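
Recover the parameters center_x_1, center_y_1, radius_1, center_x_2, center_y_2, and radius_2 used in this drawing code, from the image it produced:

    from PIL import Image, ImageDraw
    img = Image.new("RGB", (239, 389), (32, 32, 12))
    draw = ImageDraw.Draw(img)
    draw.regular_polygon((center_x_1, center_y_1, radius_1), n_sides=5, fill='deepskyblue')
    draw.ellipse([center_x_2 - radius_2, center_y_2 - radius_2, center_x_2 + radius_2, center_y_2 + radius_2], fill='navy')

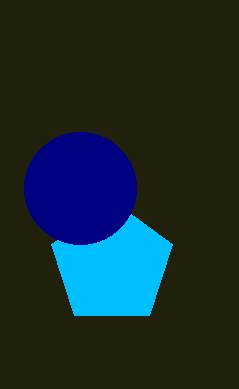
center_x_1 = 112, center_y_1 = 264, radius_1 = 64, center_x_2 = 80, center_y_2 = 188, radius_2 = 56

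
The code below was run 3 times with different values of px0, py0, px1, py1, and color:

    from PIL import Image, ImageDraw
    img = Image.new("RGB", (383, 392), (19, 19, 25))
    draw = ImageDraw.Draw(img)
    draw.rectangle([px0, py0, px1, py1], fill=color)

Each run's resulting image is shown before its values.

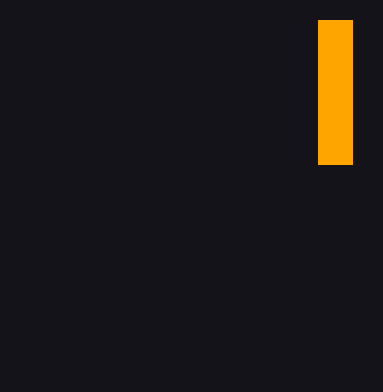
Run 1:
px0 = 318; py0 = 20; px1 = 352; py1 = 164; color = 'orange'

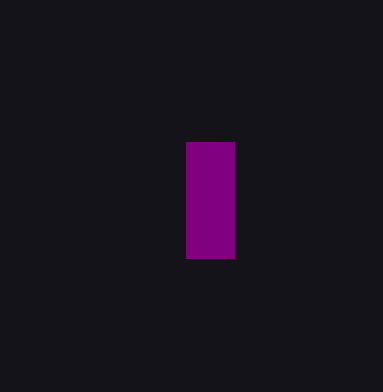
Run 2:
px0 = 186, py0 = 142, px1 = 234, py1 = 258, color = 'purple'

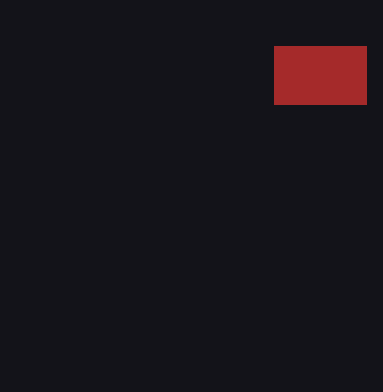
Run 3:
px0 = 274; py0 = 46; px1 = 366; py1 = 104; color = 'brown'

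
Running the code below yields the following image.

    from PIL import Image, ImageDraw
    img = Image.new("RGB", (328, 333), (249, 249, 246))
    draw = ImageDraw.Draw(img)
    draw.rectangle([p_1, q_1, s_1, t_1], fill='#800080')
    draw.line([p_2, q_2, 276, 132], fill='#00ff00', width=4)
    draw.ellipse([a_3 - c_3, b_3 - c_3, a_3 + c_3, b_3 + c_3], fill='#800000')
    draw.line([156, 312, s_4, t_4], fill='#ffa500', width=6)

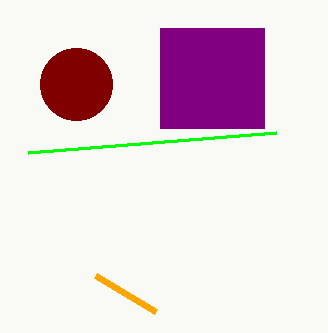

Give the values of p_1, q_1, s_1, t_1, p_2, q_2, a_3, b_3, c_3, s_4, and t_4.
p_1 = 160
q_1 = 28
s_1 = 264
t_1 = 128
p_2 = 28
q_2 = 152
a_3 = 76
b_3 = 84
c_3 = 36
s_4 = 96
t_4 = 276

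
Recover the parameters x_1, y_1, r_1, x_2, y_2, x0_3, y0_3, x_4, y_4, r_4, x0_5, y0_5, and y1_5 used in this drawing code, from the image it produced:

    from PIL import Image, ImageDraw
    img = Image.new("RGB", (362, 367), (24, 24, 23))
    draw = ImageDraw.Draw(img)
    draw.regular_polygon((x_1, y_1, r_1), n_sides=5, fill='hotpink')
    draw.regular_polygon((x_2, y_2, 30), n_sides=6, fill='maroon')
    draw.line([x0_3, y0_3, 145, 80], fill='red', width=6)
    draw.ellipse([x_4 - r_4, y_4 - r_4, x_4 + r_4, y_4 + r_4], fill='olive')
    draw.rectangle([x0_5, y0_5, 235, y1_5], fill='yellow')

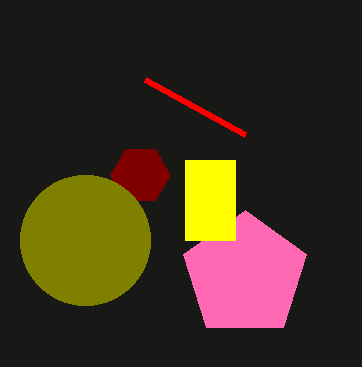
x_1 = 245; y_1 = 275; r_1 = 65; x_2 = 140; y_2 = 175; x0_3 = 245; y0_3 = 135; x_4 = 85; y_4 = 240; r_4 = 65; x0_5 = 185; y0_5 = 160; y1_5 = 240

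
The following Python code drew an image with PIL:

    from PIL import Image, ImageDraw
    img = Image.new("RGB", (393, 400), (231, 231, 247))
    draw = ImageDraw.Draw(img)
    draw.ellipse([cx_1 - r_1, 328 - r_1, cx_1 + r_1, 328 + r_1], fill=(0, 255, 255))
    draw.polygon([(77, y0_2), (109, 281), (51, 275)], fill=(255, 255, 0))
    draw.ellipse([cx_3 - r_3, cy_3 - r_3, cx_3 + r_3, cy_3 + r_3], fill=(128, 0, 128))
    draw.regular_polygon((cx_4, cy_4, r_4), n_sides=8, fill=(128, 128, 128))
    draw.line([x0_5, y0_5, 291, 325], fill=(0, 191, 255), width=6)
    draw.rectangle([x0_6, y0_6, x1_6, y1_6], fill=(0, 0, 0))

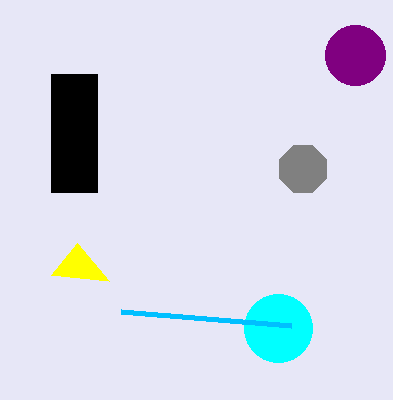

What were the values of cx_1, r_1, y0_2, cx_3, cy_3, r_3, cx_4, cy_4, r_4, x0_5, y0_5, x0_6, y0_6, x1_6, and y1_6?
cx_1 = 278; r_1 = 34; y0_2 = 243; cx_3 = 355; cy_3 = 55; r_3 = 30; cx_4 = 303; cy_4 = 169; r_4 = 25; x0_5 = 121; y0_5 = 311; x0_6 = 51; y0_6 = 74; x1_6 = 97; y1_6 = 192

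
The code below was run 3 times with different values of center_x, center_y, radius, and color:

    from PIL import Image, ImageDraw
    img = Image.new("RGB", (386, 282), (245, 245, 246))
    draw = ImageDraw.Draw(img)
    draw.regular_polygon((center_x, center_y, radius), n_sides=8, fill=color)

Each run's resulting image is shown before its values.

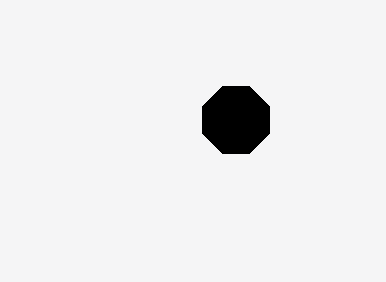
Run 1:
center_x = 236
center_y = 120
radius = 36
color = 'black'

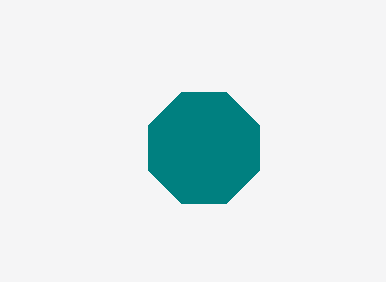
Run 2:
center_x = 204
center_y = 148
radius = 60
color = 'teal'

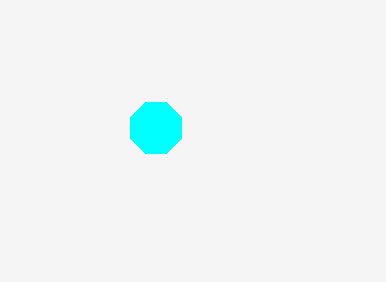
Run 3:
center_x = 156
center_y = 128
radius = 28
color = 'cyan'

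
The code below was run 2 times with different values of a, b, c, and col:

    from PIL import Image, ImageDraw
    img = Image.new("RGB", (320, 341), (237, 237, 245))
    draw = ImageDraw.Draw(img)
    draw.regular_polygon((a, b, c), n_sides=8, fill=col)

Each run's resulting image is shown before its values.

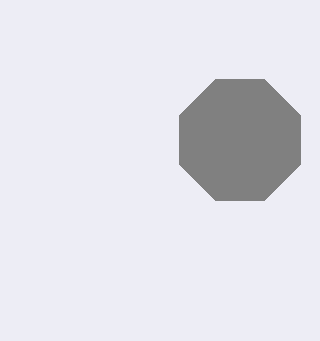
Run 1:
a = 240, b = 140, c = 65, col = 'gray'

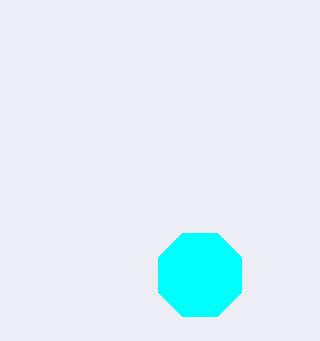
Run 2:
a = 200
b = 275
c = 45
col = 'cyan'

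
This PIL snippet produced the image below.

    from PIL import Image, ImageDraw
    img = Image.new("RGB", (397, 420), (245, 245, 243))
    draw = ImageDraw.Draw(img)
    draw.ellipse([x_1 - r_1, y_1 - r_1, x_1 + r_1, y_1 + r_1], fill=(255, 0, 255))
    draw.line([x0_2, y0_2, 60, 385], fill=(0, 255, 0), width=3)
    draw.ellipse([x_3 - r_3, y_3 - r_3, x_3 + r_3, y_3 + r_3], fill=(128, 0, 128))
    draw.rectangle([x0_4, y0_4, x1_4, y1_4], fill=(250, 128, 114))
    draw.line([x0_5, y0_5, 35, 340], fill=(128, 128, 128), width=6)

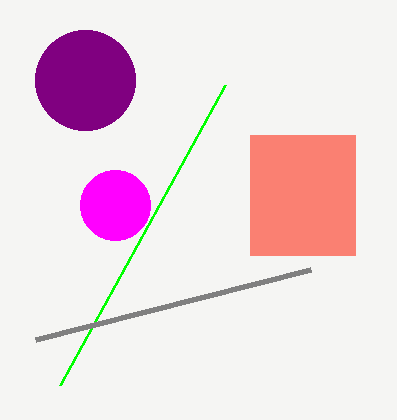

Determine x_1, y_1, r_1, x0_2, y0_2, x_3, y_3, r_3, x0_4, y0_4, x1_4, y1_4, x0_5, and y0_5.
x_1 = 115, y_1 = 205, r_1 = 35, x0_2 = 225, y0_2 = 85, x_3 = 85, y_3 = 80, r_3 = 50, x0_4 = 250, y0_4 = 135, x1_4 = 355, y1_4 = 255, x0_5 = 310, y0_5 = 270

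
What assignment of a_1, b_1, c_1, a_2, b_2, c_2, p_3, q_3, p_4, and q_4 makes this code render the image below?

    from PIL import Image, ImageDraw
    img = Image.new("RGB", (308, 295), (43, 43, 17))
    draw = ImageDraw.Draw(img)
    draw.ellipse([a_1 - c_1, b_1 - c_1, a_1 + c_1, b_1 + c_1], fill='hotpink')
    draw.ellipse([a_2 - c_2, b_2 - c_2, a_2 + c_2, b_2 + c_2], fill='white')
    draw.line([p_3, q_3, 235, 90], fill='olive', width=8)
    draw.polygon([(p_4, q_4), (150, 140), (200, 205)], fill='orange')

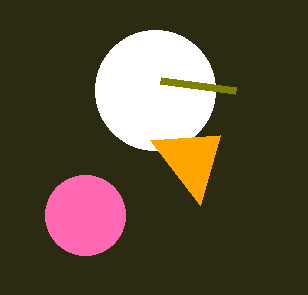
a_1 = 85
b_1 = 215
c_1 = 40
a_2 = 155
b_2 = 90
c_2 = 60
p_3 = 160
q_3 = 80
p_4 = 220
q_4 = 135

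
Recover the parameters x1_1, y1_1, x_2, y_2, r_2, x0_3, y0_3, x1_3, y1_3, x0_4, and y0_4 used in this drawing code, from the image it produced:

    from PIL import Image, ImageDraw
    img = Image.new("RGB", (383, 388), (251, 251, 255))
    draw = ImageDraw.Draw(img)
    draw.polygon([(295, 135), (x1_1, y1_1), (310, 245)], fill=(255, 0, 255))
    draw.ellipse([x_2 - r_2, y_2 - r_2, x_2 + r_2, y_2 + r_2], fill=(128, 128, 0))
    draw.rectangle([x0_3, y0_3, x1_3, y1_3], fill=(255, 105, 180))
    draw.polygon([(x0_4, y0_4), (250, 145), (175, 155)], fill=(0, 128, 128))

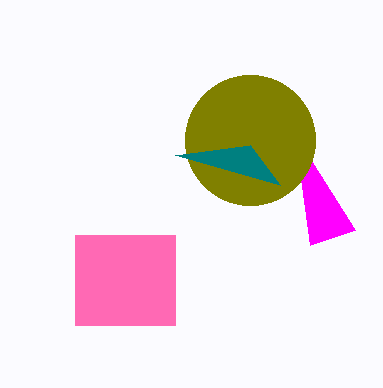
x1_1 = 355
y1_1 = 230
x_2 = 250
y_2 = 140
r_2 = 65
x0_3 = 75
y0_3 = 235
x1_3 = 175
y1_3 = 325
x0_4 = 280
y0_4 = 185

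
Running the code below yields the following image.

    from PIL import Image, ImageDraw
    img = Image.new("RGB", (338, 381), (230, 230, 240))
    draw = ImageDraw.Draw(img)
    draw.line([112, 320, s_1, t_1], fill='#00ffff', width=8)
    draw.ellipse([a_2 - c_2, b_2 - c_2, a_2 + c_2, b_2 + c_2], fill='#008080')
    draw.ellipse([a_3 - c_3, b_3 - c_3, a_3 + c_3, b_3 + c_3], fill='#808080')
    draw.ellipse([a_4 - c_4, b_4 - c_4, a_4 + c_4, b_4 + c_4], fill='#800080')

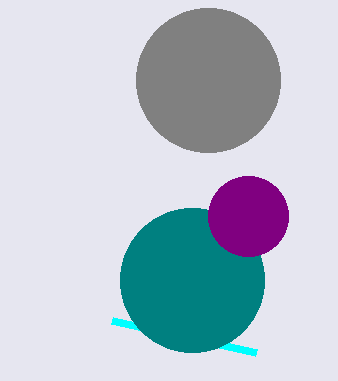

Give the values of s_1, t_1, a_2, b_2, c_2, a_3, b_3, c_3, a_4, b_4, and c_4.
s_1 = 256, t_1 = 352, a_2 = 192, b_2 = 280, c_2 = 72, a_3 = 208, b_3 = 80, c_3 = 72, a_4 = 248, b_4 = 216, c_4 = 40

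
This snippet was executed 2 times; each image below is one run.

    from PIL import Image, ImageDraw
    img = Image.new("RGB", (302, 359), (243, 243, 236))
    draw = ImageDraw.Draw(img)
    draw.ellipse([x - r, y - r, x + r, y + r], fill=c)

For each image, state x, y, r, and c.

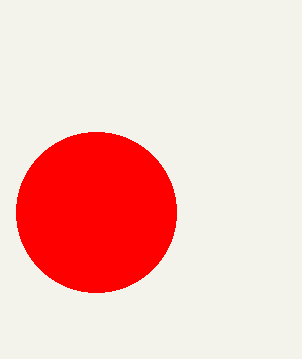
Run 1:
x = 96, y = 212, r = 80, c = 'red'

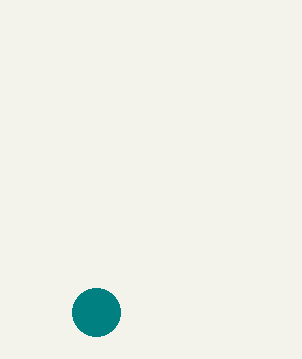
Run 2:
x = 96
y = 312
r = 24
c = 'teal'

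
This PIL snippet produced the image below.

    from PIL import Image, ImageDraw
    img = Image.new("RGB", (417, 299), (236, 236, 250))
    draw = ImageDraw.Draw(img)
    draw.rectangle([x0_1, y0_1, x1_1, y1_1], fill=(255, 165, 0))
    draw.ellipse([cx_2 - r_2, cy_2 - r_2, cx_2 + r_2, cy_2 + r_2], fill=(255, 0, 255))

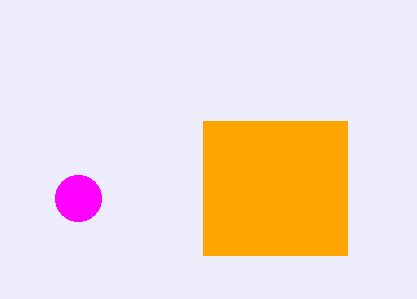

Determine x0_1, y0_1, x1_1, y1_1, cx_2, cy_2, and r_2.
x0_1 = 203
y0_1 = 121
x1_1 = 347
y1_1 = 255
cx_2 = 78
cy_2 = 198
r_2 = 23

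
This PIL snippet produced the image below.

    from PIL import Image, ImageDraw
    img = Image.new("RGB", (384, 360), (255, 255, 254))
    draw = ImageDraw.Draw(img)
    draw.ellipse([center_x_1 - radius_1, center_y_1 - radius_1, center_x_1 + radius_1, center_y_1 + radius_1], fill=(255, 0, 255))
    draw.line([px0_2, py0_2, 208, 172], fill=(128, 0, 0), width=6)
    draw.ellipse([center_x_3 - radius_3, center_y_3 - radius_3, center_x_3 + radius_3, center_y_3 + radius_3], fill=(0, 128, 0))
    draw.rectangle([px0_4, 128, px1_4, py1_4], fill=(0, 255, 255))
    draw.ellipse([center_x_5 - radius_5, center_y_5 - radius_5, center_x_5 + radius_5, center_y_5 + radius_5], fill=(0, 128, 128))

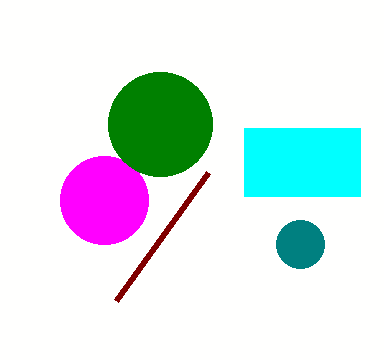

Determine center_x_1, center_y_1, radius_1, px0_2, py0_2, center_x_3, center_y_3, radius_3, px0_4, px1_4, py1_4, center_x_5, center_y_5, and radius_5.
center_x_1 = 104; center_y_1 = 200; radius_1 = 44; px0_2 = 116; py0_2 = 300; center_x_3 = 160; center_y_3 = 124; radius_3 = 52; px0_4 = 244; px1_4 = 360; py1_4 = 196; center_x_5 = 300; center_y_5 = 244; radius_5 = 24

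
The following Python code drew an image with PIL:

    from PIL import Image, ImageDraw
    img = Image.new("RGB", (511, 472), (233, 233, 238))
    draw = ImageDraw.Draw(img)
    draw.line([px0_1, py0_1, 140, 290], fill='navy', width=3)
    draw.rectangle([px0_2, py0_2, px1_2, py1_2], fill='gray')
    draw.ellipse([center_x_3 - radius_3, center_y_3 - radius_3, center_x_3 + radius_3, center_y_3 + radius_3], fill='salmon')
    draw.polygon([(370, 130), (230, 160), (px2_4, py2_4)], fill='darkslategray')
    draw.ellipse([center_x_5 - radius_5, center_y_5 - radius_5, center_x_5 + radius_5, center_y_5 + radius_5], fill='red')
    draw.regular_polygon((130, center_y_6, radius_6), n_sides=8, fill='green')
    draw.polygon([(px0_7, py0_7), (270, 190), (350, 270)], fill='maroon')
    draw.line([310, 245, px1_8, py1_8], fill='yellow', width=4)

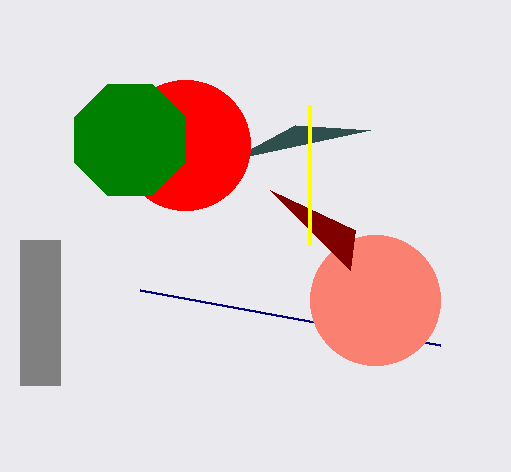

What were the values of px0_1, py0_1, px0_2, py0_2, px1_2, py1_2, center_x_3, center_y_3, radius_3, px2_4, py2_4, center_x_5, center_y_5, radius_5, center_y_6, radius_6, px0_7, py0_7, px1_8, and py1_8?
px0_1 = 440
py0_1 = 345
px0_2 = 20
py0_2 = 240
px1_2 = 60
py1_2 = 385
center_x_3 = 375
center_y_3 = 300
radius_3 = 65
px2_4 = 295
py2_4 = 125
center_x_5 = 185
center_y_5 = 145
radius_5 = 65
center_y_6 = 140
radius_6 = 60
px0_7 = 355
py0_7 = 230
px1_8 = 310
py1_8 = 105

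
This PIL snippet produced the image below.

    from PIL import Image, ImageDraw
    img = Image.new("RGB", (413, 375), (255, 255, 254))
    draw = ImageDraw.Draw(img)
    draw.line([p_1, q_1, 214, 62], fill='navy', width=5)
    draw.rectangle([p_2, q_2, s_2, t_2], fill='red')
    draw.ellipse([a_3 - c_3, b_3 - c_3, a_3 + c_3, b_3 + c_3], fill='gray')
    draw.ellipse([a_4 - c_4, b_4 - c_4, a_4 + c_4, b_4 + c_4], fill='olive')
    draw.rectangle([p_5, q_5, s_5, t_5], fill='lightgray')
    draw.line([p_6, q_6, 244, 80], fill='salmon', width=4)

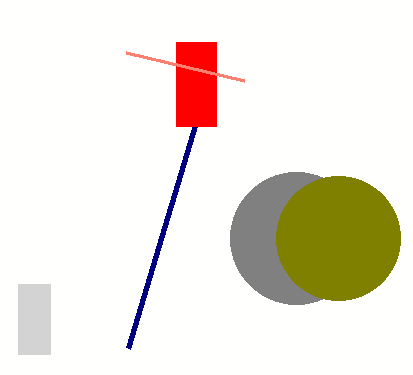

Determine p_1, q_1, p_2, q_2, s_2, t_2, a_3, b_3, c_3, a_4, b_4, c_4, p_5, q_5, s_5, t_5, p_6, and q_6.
p_1 = 128; q_1 = 348; p_2 = 176; q_2 = 42; s_2 = 216; t_2 = 126; a_3 = 296; b_3 = 238; c_3 = 66; a_4 = 338; b_4 = 238; c_4 = 62; p_5 = 18; q_5 = 284; s_5 = 50; t_5 = 354; p_6 = 126; q_6 = 52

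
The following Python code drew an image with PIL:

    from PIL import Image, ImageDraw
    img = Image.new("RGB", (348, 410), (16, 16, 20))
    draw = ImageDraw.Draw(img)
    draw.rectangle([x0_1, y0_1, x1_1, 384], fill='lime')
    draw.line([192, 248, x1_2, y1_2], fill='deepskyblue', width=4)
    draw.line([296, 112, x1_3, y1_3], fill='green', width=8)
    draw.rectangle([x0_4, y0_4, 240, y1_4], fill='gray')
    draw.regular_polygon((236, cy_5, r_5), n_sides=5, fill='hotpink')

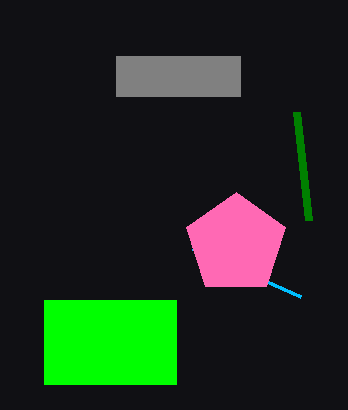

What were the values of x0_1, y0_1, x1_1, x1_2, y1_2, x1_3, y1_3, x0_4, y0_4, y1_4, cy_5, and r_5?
x0_1 = 44, y0_1 = 300, x1_1 = 176, x1_2 = 300, y1_2 = 296, x1_3 = 308, y1_3 = 220, x0_4 = 116, y0_4 = 56, y1_4 = 96, cy_5 = 244, r_5 = 52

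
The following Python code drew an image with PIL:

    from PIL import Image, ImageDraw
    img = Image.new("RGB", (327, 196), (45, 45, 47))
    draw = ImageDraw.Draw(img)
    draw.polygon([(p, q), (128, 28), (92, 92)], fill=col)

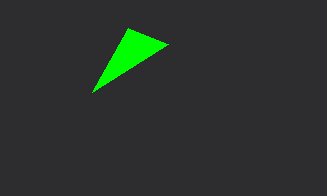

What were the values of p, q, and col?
p = 168
q = 44
col = 'lime'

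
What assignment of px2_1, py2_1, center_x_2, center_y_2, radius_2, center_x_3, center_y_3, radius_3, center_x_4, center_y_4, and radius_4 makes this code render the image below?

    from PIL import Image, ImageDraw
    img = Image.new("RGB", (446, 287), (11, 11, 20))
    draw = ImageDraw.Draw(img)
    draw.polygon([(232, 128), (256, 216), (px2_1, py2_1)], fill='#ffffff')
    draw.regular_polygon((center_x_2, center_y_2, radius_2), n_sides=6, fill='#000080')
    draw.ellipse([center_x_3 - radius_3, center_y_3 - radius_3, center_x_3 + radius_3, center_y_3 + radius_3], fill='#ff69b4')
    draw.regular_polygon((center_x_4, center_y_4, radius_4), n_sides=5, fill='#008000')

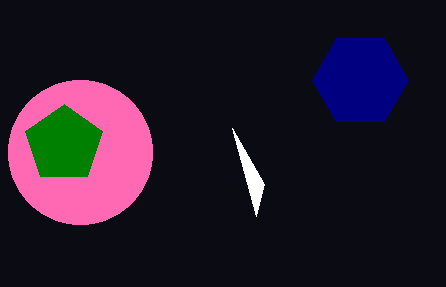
px2_1 = 264, py2_1 = 184, center_x_2 = 360, center_y_2 = 80, radius_2 = 48, center_x_3 = 80, center_y_3 = 152, radius_3 = 72, center_x_4 = 64, center_y_4 = 144, radius_4 = 40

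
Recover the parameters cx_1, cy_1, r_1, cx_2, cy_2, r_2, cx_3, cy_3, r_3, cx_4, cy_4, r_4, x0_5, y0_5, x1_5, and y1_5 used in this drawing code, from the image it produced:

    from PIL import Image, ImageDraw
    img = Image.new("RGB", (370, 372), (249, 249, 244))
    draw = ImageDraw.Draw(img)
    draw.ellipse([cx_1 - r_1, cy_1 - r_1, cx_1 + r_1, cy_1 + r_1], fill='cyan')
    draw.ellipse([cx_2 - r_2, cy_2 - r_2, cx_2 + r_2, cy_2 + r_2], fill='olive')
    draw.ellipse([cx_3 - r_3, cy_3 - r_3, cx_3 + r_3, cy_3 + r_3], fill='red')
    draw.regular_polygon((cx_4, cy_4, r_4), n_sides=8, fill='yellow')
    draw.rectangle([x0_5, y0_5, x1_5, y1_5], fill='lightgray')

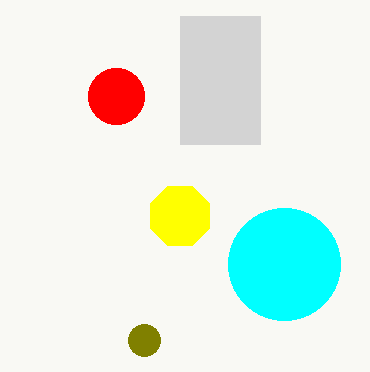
cx_1 = 284
cy_1 = 264
r_1 = 56
cx_2 = 144
cy_2 = 340
r_2 = 16
cx_3 = 116
cy_3 = 96
r_3 = 28
cx_4 = 180
cy_4 = 216
r_4 = 32
x0_5 = 180
y0_5 = 16
x1_5 = 260
y1_5 = 144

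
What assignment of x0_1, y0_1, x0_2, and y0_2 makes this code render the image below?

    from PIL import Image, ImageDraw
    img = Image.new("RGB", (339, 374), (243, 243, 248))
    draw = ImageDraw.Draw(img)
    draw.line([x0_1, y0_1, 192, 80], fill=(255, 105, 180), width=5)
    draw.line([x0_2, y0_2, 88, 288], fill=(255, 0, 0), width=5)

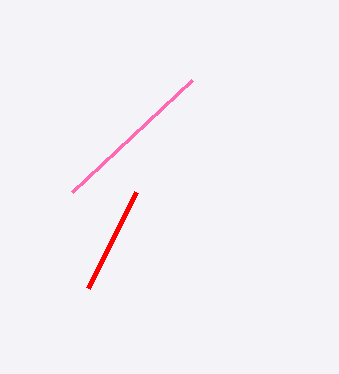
x0_1 = 72
y0_1 = 192
x0_2 = 136
y0_2 = 192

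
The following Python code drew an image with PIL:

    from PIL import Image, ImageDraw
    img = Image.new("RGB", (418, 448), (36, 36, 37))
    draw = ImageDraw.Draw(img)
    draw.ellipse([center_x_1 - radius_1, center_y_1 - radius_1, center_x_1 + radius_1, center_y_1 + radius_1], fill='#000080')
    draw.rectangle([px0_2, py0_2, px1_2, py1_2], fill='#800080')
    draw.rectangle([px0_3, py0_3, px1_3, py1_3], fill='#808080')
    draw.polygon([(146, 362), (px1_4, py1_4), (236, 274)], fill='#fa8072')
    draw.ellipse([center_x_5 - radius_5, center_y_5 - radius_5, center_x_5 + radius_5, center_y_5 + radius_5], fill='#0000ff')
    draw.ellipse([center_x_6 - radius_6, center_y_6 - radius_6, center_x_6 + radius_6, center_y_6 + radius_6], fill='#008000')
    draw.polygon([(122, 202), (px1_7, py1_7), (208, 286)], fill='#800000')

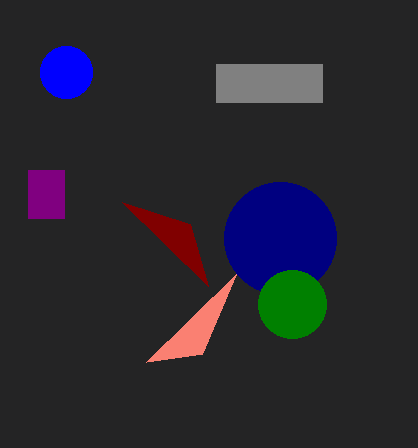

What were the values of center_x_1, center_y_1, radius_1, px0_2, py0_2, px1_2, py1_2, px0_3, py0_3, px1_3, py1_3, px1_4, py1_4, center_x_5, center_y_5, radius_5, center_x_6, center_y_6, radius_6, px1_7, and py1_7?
center_x_1 = 280, center_y_1 = 238, radius_1 = 56, px0_2 = 28, py0_2 = 170, px1_2 = 64, py1_2 = 218, px0_3 = 216, py0_3 = 64, px1_3 = 322, py1_3 = 102, px1_4 = 202, py1_4 = 354, center_x_5 = 66, center_y_5 = 72, radius_5 = 26, center_x_6 = 292, center_y_6 = 304, radius_6 = 34, px1_7 = 190, py1_7 = 224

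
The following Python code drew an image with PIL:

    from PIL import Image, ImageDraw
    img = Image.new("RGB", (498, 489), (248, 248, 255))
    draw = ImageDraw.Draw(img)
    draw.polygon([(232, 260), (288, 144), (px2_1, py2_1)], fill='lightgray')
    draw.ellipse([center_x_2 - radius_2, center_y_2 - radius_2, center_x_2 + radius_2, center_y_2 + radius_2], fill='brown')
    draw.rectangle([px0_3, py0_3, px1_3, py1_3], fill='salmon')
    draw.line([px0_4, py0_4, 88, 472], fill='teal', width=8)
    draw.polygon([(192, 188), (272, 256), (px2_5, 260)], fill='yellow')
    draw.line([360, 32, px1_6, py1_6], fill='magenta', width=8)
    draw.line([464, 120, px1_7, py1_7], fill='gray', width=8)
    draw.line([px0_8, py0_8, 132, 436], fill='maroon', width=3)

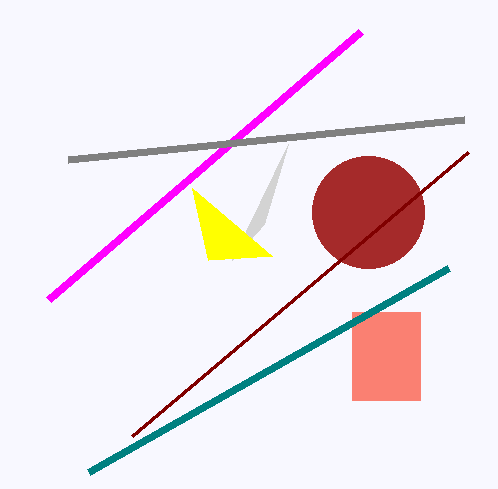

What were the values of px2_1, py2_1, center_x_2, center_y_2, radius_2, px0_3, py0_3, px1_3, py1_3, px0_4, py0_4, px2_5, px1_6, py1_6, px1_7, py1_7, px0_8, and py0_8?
px2_1 = 264; py2_1 = 224; center_x_2 = 368; center_y_2 = 212; radius_2 = 56; px0_3 = 352; py0_3 = 312; px1_3 = 420; py1_3 = 400; px0_4 = 448; py0_4 = 268; px2_5 = 208; px1_6 = 48; py1_6 = 300; px1_7 = 68; py1_7 = 160; px0_8 = 468; py0_8 = 152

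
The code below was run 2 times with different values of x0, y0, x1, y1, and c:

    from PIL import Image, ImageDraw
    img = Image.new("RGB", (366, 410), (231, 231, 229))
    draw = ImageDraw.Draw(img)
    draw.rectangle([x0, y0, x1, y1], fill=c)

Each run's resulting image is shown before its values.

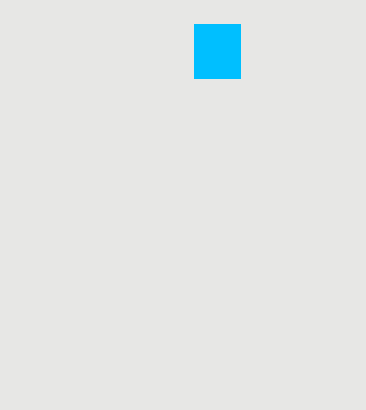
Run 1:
x0 = 194
y0 = 24
x1 = 240
y1 = 78
c = 'deepskyblue'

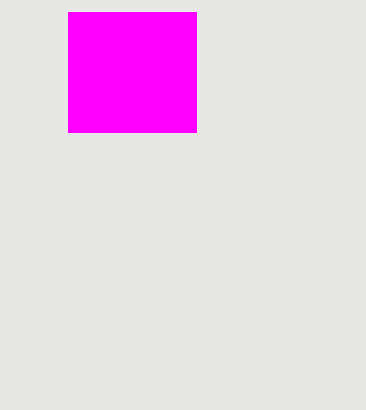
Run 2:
x0 = 68, y0 = 12, x1 = 196, y1 = 132, c = 'magenta'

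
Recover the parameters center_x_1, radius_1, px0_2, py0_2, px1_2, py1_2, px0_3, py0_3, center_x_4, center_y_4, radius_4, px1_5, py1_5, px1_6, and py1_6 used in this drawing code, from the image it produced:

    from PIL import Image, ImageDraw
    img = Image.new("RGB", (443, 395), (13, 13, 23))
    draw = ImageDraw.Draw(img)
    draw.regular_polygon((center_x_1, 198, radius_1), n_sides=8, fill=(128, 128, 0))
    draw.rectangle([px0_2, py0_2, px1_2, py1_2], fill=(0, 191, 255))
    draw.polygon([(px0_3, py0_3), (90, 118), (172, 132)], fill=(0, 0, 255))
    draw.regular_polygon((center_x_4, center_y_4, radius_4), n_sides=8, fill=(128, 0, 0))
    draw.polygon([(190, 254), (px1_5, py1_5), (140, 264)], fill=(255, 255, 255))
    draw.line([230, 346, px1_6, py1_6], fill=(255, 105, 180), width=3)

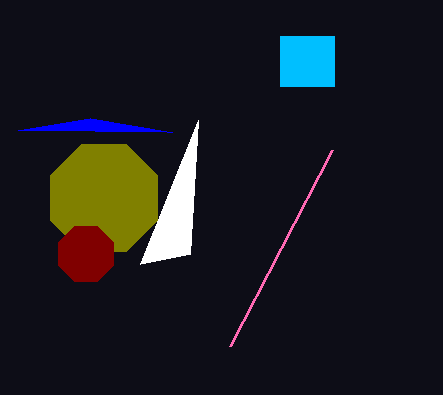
center_x_1 = 104
radius_1 = 58
px0_2 = 280
py0_2 = 36
px1_2 = 334
py1_2 = 86
px0_3 = 18
py0_3 = 130
center_x_4 = 86
center_y_4 = 254
radius_4 = 30
px1_5 = 198
py1_5 = 120
px1_6 = 332
py1_6 = 150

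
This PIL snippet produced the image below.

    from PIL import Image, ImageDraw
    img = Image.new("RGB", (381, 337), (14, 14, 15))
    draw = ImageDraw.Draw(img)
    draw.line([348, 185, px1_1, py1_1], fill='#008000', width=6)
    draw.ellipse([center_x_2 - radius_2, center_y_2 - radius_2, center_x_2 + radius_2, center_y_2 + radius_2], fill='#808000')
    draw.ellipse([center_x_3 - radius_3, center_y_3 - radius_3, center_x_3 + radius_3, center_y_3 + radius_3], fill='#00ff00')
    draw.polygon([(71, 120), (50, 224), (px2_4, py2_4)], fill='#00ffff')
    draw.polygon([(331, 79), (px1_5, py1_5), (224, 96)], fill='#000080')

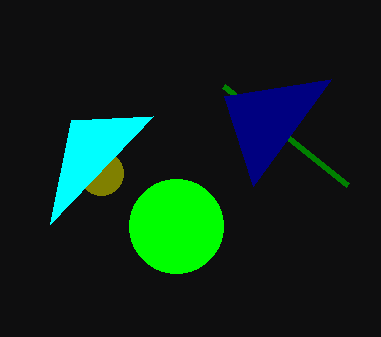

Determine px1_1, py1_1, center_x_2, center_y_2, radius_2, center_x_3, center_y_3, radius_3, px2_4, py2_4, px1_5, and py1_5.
px1_1 = 224; py1_1 = 86; center_x_2 = 101; center_y_2 = 173; radius_2 = 22; center_x_3 = 176; center_y_3 = 226; radius_3 = 47; px2_4 = 153; py2_4 = 116; px1_5 = 253; py1_5 = 186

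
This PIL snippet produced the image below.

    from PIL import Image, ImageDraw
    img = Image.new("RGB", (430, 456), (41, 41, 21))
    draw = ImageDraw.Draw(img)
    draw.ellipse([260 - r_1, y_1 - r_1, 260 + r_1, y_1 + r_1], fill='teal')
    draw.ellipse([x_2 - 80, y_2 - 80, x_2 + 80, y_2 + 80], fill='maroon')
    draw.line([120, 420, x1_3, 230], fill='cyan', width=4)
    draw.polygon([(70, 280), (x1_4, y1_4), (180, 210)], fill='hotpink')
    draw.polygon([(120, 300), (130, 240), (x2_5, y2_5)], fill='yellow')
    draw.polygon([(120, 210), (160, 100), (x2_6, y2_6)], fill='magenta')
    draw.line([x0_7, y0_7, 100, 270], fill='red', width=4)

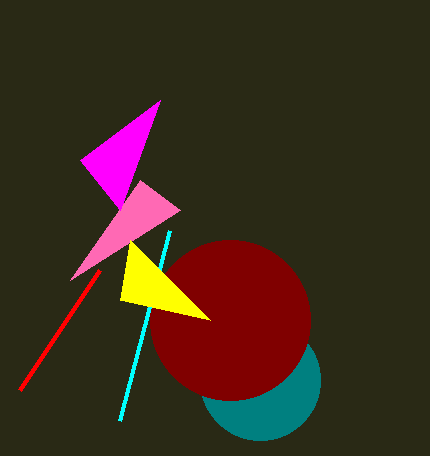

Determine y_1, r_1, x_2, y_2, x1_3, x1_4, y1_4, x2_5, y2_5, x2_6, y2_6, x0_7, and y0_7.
y_1 = 380, r_1 = 60, x_2 = 230, y_2 = 320, x1_3 = 170, x1_4 = 140, y1_4 = 180, x2_5 = 210, y2_5 = 320, x2_6 = 80, y2_6 = 160, x0_7 = 20, y0_7 = 390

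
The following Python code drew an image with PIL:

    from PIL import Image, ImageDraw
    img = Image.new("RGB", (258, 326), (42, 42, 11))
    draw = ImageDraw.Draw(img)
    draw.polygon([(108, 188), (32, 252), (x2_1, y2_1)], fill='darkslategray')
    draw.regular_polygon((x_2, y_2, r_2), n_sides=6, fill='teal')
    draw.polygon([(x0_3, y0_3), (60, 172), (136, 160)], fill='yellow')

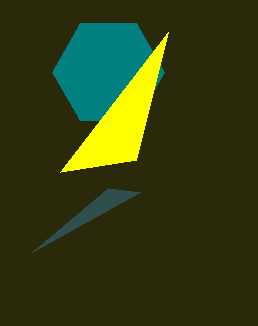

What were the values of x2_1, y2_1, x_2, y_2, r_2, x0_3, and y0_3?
x2_1 = 140
y2_1 = 192
x_2 = 108
y_2 = 72
r_2 = 56
x0_3 = 168
y0_3 = 32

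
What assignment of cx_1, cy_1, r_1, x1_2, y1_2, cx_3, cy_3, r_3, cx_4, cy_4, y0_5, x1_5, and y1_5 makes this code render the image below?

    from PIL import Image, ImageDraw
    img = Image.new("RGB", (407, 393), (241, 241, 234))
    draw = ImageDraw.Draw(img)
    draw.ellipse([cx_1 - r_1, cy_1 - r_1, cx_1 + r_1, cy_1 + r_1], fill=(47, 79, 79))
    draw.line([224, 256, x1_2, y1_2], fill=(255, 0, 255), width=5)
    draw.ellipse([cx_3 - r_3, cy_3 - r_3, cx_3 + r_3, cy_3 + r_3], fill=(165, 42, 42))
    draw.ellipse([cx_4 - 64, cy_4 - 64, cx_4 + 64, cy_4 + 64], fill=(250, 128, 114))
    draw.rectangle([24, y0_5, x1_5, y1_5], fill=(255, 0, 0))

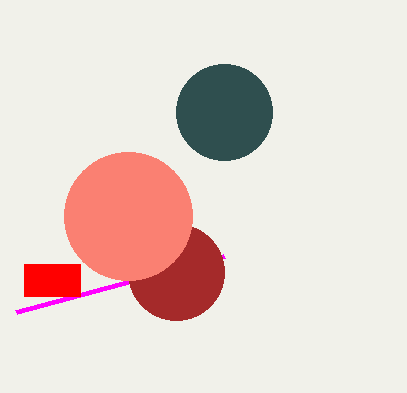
cx_1 = 224; cy_1 = 112; r_1 = 48; x1_2 = 16; y1_2 = 312; cx_3 = 176; cy_3 = 272; r_3 = 48; cx_4 = 128; cy_4 = 216; y0_5 = 264; x1_5 = 80; y1_5 = 296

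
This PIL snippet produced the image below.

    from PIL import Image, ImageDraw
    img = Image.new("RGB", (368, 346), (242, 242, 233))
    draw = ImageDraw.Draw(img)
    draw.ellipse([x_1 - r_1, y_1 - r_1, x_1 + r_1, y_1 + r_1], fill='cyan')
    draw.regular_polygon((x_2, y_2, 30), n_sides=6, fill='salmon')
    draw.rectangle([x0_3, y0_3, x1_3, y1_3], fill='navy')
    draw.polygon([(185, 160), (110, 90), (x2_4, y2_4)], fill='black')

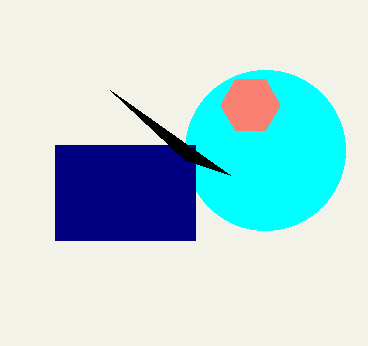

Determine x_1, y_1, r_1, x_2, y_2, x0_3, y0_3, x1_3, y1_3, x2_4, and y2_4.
x_1 = 265
y_1 = 150
r_1 = 80
x_2 = 250
y_2 = 105
x0_3 = 55
y0_3 = 145
x1_3 = 195
y1_3 = 240
x2_4 = 230
y2_4 = 175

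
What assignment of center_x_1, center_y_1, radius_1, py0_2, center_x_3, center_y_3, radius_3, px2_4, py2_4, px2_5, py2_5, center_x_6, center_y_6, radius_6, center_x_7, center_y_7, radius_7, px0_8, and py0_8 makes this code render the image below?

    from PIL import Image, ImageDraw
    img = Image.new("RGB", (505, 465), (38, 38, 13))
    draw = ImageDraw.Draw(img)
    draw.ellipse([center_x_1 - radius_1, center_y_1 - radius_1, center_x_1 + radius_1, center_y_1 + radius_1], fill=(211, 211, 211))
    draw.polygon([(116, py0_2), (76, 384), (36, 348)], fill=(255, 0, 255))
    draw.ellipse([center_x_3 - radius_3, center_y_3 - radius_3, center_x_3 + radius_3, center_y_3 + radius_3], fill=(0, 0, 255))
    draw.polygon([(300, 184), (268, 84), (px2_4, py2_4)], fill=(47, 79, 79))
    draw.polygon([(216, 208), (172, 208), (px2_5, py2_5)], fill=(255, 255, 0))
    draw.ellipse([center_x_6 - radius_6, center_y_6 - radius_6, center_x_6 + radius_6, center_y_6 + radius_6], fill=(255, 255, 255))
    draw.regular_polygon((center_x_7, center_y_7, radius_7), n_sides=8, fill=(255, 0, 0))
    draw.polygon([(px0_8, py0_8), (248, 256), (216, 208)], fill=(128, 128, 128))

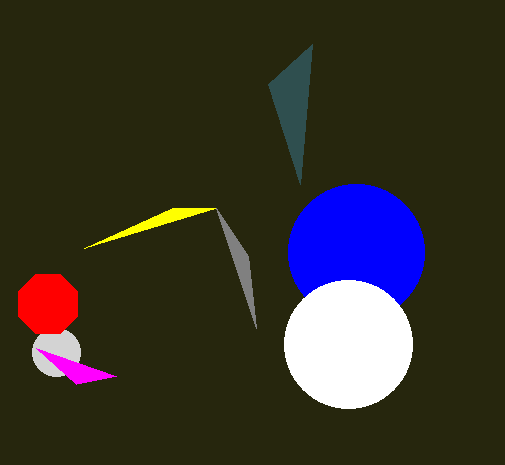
center_x_1 = 56, center_y_1 = 352, radius_1 = 24, py0_2 = 376, center_x_3 = 356, center_y_3 = 252, radius_3 = 68, px2_4 = 312, py2_4 = 44, px2_5 = 84, py2_5 = 248, center_x_6 = 348, center_y_6 = 344, radius_6 = 64, center_x_7 = 48, center_y_7 = 304, radius_7 = 32, px0_8 = 256, py0_8 = 328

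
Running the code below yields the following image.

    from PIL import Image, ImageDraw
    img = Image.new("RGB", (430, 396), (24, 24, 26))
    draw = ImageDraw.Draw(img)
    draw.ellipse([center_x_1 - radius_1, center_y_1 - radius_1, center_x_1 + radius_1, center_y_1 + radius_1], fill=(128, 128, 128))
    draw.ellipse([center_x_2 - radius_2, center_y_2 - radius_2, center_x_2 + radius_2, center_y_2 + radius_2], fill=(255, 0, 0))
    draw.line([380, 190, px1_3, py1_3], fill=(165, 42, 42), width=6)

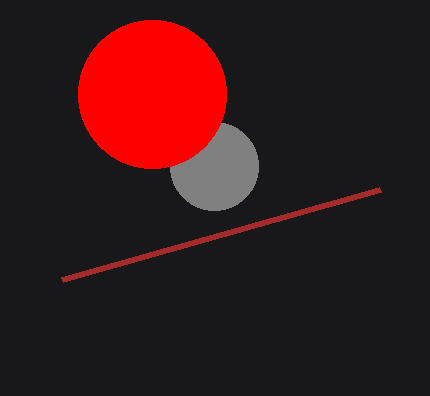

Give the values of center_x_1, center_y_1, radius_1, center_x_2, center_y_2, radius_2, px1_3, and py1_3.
center_x_1 = 214, center_y_1 = 166, radius_1 = 44, center_x_2 = 152, center_y_2 = 94, radius_2 = 74, px1_3 = 62, py1_3 = 280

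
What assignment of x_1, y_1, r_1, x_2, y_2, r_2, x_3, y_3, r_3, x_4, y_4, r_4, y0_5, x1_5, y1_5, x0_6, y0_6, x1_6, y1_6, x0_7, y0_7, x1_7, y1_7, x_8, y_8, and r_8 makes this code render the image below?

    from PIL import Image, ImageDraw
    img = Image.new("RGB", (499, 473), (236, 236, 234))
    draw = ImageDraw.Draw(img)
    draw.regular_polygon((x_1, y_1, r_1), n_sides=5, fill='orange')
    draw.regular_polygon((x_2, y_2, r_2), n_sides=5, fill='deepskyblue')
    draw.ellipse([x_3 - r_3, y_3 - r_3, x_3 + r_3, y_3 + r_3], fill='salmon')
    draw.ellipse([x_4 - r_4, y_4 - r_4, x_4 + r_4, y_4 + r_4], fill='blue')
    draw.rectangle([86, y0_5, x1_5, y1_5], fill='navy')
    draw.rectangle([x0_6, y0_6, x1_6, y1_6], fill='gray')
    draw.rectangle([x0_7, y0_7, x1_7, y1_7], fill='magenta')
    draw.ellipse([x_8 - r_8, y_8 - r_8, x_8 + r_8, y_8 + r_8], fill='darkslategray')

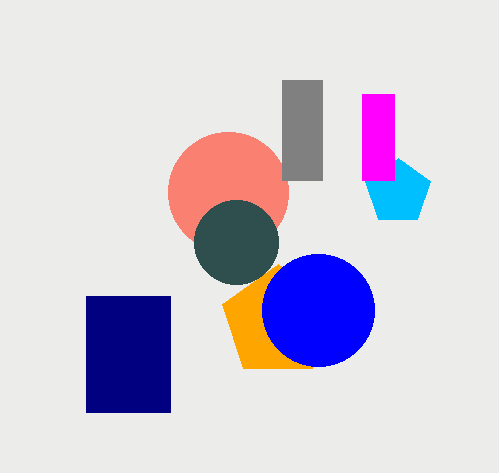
x_1 = 278
y_1 = 322
r_1 = 58
x_2 = 398
y_2 = 192
r_2 = 34
x_3 = 228
y_3 = 192
r_3 = 60
x_4 = 318
y_4 = 310
r_4 = 56
y0_5 = 296
x1_5 = 170
y1_5 = 412
x0_6 = 282
y0_6 = 80
x1_6 = 322
y1_6 = 180
x0_7 = 362
y0_7 = 94
x1_7 = 394
y1_7 = 180
x_8 = 236
y_8 = 242
r_8 = 42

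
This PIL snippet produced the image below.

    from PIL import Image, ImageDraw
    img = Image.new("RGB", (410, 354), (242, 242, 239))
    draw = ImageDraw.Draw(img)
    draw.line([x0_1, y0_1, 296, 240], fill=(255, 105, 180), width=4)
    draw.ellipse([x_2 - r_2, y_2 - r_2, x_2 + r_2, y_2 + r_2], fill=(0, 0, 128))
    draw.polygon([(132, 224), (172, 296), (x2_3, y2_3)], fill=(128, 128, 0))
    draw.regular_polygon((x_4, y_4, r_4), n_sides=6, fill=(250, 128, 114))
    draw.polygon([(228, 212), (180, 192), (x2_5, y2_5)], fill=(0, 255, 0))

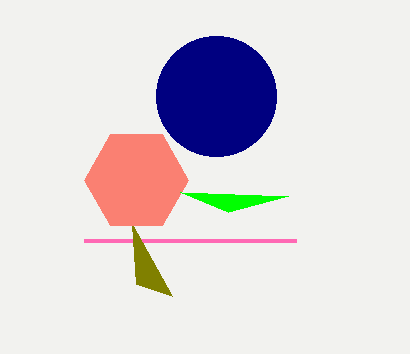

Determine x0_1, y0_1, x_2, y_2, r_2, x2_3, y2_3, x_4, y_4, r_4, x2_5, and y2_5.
x0_1 = 84; y0_1 = 240; x_2 = 216; y_2 = 96; r_2 = 60; x2_3 = 136; y2_3 = 284; x_4 = 136; y_4 = 180; r_4 = 52; x2_5 = 288; y2_5 = 196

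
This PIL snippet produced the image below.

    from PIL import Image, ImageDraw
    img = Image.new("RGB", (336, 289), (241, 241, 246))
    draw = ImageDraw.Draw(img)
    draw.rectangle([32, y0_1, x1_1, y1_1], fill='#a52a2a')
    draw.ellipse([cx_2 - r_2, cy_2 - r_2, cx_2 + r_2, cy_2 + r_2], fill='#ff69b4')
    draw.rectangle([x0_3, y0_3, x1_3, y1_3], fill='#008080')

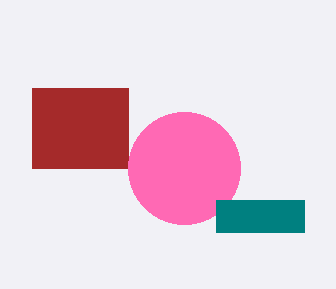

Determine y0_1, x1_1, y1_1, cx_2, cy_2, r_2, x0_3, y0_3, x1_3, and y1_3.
y0_1 = 88
x1_1 = 128
y1_1 = 168
cx_2 = 184
cy_2 = 168
r_2 = 56
x0_3 = 216
y0_3 = 200
x1_3 = 304
y1_3 = 232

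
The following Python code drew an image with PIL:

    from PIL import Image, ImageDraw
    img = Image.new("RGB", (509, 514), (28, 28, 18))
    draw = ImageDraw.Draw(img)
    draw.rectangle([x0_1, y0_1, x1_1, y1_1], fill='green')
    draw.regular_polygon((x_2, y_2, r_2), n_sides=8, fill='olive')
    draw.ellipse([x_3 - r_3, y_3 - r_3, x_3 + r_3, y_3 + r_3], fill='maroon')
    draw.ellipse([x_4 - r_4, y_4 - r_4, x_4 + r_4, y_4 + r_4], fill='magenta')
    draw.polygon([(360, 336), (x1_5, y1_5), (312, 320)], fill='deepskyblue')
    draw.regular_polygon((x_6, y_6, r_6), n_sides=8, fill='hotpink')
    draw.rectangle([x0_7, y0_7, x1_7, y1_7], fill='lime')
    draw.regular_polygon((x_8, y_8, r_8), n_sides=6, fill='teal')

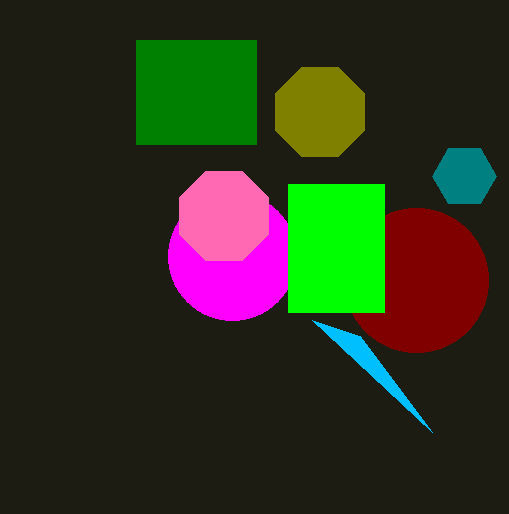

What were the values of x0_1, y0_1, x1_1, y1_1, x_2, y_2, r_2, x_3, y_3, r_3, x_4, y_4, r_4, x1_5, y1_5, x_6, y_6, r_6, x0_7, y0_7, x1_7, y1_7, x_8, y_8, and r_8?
x0_1 = 136; y0_1 = 40; x1_1 = 256; y1_1 = 144; x_2 = 320; y_2 = 112; r_2 = 48; x_3 = 416; y_3 = 280; r_3 = 72; x_4 = 232; y_4 = 256; r_4 = 64; x1_5 = 432; y1_5 = 432; x_6 = 224; y_6 = 216; r_6 = 48; x0_7 = 288; y0_7 = 184; x1_7 = 384; y1_7 = 312; x_8 = 464; y_8 = 176; r_8 = 32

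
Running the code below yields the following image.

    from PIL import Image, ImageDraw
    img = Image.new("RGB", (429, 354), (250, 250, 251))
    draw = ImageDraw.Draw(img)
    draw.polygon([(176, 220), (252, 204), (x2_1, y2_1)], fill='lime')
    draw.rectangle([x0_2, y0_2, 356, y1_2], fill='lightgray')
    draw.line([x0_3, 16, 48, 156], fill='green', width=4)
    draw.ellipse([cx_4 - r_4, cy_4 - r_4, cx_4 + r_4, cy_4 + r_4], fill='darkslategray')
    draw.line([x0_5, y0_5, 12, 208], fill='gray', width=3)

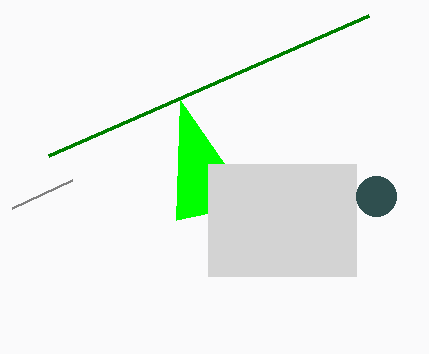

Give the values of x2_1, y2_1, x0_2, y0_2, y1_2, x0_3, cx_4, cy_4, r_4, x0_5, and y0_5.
x2_1 = 180
y2_1 = 100
x0_2 = 208
y0_2 = 164
y1_2 = 276
x0_3 = 368
cx_4 = 376
cy_4 = 196
r_4 = 20
x0_5 = 72
y0_5 = 180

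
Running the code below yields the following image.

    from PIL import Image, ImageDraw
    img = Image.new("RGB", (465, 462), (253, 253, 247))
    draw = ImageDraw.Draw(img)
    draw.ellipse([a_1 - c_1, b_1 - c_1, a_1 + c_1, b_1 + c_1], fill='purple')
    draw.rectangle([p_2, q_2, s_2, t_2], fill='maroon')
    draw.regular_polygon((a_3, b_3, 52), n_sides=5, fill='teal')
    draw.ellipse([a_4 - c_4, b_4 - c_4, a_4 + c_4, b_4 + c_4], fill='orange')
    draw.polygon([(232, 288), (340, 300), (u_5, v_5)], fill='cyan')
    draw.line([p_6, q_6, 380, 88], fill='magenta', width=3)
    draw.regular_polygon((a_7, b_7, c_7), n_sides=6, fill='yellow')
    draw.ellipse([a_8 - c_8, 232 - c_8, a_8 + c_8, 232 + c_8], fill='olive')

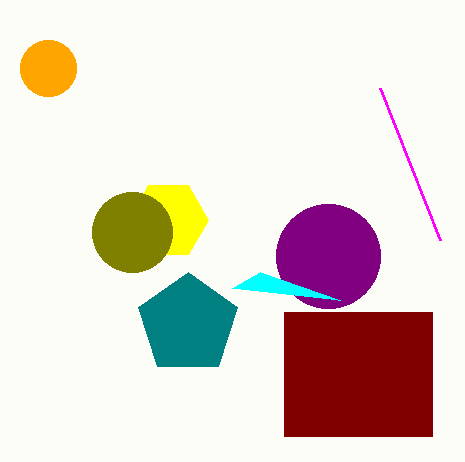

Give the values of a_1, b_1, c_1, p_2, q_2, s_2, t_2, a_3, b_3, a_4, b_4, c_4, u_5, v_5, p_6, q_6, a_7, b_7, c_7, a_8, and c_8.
a_1 = 328; b_1 = 256; c_1 = 52; p_2 = 284; q_2 = 312; s_2 = 432; t_2 = 436; a_3 = 188; b_3 = 324; a_4 = 48; b_4 = 68; c_4 = 28; u_5 = 260; v_5 = 272; p_6 = 440; q_6 = 240; a_7 = 168; b_7 = 220; c_7 = 40; a_8 = 132; c_8 = 40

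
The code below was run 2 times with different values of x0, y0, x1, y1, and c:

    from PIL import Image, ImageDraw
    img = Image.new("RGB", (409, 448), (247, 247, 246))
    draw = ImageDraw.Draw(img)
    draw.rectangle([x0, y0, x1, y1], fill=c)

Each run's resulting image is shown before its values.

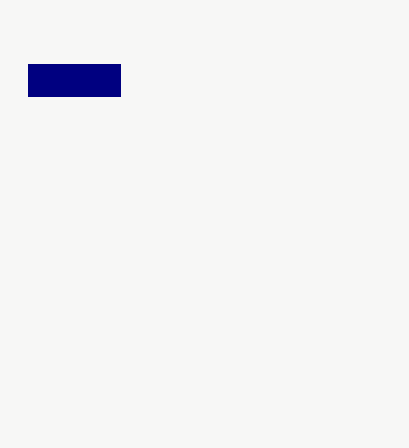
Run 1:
x0 = 28
y0 = 64
x1 = 120
y1 = 96
c = 'navy'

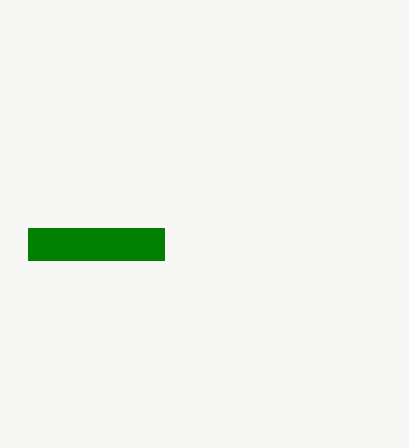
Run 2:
x0 = 28
y0 = 228
x1 = 164
y1 = 260
c = 'green'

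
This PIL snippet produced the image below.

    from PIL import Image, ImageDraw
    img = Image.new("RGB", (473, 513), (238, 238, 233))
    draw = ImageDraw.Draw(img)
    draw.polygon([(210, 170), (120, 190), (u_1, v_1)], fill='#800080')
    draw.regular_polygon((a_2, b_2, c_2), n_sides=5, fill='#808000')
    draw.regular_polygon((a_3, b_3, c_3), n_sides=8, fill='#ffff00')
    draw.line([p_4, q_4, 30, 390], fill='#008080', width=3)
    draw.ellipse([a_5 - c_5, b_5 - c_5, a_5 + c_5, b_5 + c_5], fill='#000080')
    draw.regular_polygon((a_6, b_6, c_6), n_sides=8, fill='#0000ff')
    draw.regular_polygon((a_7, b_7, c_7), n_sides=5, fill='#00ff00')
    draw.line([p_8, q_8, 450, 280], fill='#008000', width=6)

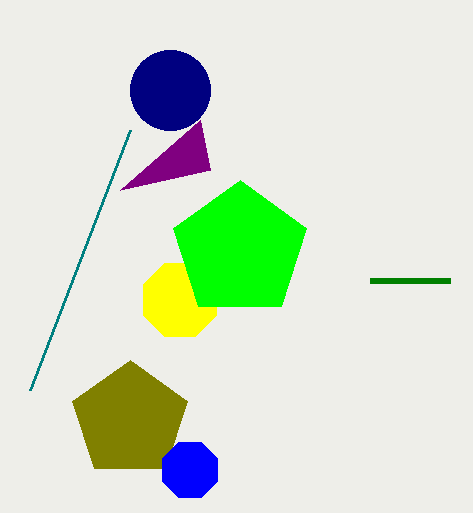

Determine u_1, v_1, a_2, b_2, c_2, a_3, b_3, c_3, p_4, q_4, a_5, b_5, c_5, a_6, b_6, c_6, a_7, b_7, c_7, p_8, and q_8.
u_1 = 200
v_1 = 120
a_2 = 130
b_2 = 420
c_2 = 60
a_3 = 180
b_3 = 300
c_3 = 40
p_4 = 130
q_4 = 130
a_5 = 170
b_5 = 90
c_5 = 40
a_6 = 190
b_6 = 470
c_6 = 30
a_7 = 240
b_7 = 250
c_7 = 70
p_8 = 370
q_8 = 280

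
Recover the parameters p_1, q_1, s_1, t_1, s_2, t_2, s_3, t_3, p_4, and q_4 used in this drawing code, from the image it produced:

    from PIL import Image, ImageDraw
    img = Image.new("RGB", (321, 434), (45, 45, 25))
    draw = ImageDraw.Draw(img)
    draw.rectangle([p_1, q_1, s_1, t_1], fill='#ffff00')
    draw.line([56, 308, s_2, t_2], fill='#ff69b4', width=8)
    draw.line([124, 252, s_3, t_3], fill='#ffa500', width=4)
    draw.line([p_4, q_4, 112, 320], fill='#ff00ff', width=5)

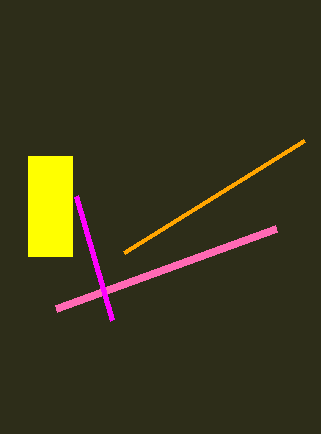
p_1 = 28
q_1 = 156
s_1 = 72
t_1 = 256
s_2 = 276
t_2 = 228
s_3 = 304
t_3 = 140
p_4 = 76
q_4 = 196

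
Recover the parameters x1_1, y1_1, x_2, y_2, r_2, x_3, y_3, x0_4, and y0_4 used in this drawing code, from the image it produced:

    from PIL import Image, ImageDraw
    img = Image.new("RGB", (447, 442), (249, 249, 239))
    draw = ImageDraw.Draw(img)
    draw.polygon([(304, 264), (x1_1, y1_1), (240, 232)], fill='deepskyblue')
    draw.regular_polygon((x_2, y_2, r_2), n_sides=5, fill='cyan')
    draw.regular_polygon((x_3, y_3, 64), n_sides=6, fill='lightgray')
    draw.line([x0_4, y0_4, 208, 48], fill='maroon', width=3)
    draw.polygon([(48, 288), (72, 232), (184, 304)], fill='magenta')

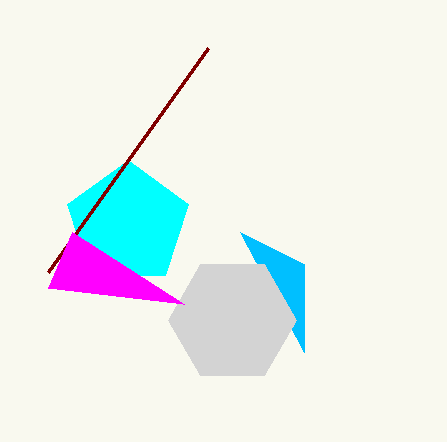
x1_1 = 304
y1_1 = 352
x_2 = 128
y_2 = 224
r_2 = 64
x_3 = 232
y_3 = 320
x0_4 = 48
y0_4 = 272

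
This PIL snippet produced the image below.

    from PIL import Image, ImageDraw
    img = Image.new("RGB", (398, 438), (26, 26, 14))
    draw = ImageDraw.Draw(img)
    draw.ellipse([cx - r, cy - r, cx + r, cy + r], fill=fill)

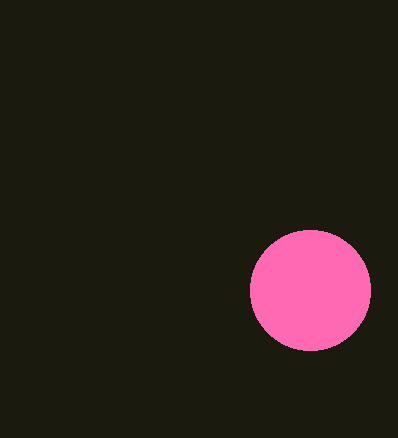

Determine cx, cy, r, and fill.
cx = 310
cy = 290
r = 60
fill = 'hotpink'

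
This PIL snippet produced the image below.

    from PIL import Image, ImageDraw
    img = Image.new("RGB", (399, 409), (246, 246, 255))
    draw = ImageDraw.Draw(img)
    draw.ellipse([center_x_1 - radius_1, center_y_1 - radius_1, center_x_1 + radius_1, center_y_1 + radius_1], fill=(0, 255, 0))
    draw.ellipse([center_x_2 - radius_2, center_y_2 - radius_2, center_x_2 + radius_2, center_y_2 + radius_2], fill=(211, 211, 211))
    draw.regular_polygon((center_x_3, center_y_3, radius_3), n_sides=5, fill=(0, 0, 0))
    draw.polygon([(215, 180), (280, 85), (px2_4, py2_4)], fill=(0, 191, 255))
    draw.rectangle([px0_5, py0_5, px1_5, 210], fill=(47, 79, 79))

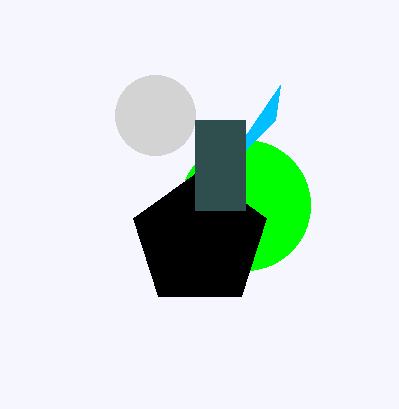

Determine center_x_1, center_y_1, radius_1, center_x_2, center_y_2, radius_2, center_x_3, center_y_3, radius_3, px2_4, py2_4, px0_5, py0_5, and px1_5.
center_x_1 = 245; center_y_1 = 205; radius_1 = 65; center_x_2 = 155; center_y_2 = 115; radius_2 = 40; center_x_3 = 200; center_y_3 = 240; radius_3 = 70; px2_4 = 275; py2_4 = 120; px0_5 = 195; py0_5 = 120; px1_5 = 245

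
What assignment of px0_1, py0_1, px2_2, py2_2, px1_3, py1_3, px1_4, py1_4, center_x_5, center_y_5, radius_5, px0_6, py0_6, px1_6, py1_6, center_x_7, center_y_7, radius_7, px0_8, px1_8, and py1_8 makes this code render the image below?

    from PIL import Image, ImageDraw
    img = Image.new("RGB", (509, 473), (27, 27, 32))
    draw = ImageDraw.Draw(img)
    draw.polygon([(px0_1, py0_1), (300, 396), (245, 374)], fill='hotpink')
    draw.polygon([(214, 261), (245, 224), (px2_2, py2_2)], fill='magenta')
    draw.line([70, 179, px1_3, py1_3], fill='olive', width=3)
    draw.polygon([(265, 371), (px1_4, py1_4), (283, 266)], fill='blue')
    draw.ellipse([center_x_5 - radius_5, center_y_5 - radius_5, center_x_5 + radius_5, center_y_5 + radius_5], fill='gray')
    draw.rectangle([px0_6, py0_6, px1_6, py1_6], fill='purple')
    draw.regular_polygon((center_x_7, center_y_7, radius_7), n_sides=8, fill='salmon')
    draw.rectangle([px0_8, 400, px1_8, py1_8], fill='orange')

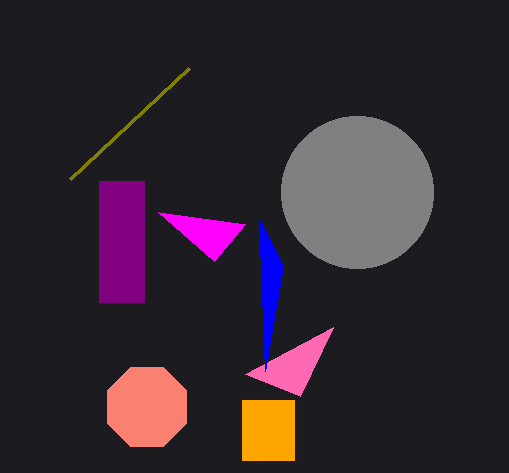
px0_1 = 333
py0_1 = 327
px2_2 = 158
py2_2 = 212
px1_3 = 189
py1_3 = 68
px1_4 = 259
py1_4 = 218
center_x_5 = 357
center_y_5 = 192
radius_5 = 76
px0_6 = 99
py0_6 = 181
px1_6 = 144
py1_6 = 302
center_x_7 = 147
center_y_7 = 407
radius_7 = 43
px0_8 = 242
px1_8 = 294
py1_8 = 460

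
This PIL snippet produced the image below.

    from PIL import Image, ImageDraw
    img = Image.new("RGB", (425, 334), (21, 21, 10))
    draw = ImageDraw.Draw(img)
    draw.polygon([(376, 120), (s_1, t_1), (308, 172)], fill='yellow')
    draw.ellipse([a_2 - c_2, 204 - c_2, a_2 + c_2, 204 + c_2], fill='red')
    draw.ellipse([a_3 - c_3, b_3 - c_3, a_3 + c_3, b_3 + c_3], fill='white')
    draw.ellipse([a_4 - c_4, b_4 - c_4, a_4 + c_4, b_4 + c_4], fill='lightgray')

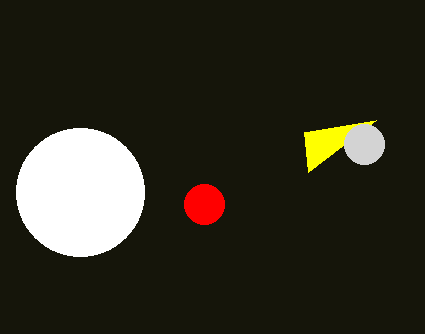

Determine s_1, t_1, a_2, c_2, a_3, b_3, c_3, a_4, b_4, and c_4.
s_1 = 304, t_1 = 132, a_2 = 204, c_2 = 20, a_3 = 80, b_3 = 192, c_3 = 64, a_4 = 364, b_4 = 144, c_4 = 20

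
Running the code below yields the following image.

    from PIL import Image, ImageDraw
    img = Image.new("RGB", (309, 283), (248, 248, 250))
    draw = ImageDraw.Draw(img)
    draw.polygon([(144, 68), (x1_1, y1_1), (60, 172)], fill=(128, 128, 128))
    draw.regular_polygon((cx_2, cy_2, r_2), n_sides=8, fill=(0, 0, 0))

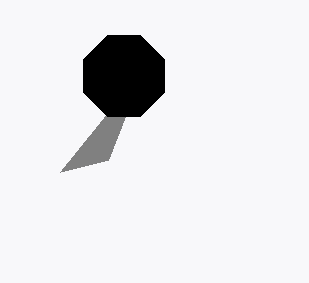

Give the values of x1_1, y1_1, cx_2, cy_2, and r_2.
x1_1 = 108, y1_1 = 160, cx_2 = 124, cy_2 = 76, r_2 = 44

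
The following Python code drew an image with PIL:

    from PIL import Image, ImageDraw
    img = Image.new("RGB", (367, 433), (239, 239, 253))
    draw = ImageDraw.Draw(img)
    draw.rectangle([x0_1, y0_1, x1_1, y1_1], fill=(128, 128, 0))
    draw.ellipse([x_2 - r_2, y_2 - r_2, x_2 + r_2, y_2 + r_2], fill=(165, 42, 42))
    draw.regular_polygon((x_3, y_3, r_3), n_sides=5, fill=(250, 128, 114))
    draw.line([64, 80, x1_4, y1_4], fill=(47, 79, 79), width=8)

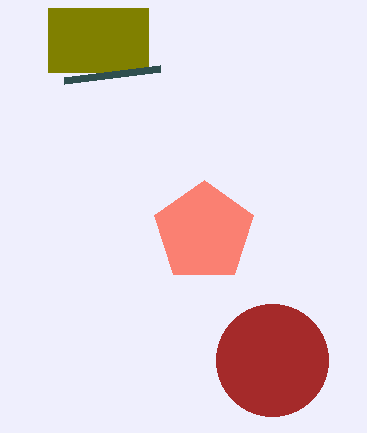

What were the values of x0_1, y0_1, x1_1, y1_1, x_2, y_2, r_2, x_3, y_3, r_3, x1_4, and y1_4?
x0_1 = 48, y0_1 = 8, x1_1 = 148, y1_1 = 72, x_2 = 272, y_2 = 360, r_2 = 56, x_3 = 204, y_3 = 232, r_3 = 52, x1_4 = 160, y1_4 = 68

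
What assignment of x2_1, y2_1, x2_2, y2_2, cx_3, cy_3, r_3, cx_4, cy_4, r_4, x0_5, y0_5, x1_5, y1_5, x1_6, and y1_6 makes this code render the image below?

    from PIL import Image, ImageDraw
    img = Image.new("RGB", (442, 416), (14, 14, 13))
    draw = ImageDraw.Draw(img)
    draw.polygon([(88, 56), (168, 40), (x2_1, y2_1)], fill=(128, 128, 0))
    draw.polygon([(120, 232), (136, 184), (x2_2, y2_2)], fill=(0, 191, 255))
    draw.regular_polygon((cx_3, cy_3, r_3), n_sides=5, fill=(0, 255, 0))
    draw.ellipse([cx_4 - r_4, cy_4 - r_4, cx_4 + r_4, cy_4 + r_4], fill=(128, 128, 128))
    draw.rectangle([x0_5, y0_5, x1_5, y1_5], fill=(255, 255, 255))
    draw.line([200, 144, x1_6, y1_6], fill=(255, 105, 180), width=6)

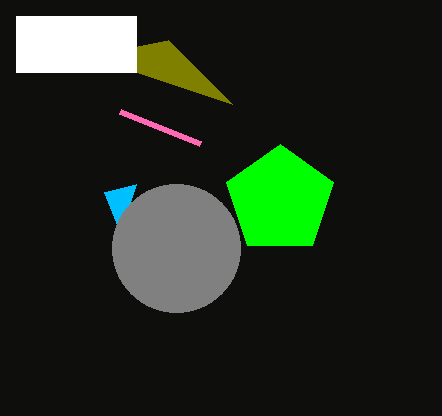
x2_1 = 232, y2_1 = 104, x2_2 = 104, y2_2 = 192, cx_3 = 280, cy_3 = 200, r_3 = 56, cx_4 = 176, cy_4 = 248, r_4 = 64, x0_5 = 16, y0_5 = 16, x1_5 = 136, y1_5 = 72, x1_6 = 120, y1_6 = 112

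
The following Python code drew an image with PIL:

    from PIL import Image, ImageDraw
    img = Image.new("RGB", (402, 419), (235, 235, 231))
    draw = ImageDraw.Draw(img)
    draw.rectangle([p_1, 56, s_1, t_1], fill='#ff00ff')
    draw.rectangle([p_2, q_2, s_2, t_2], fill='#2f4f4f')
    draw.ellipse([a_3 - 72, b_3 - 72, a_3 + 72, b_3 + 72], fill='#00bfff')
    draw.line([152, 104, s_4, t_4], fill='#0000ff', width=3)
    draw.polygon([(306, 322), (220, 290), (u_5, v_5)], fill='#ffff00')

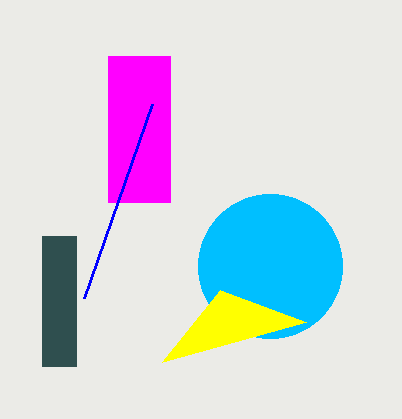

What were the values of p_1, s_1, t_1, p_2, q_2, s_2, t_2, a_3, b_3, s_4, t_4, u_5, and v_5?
p_1 = 108, s_1 = 170, t_1 = 202, p_2 = 42, q_2 = 236, s_2 = 76, t_2 = 366, a_3 = 270, b_3 = 266, s_4 = 84, t_4 = 298, u_5 = 162, v_5 = 362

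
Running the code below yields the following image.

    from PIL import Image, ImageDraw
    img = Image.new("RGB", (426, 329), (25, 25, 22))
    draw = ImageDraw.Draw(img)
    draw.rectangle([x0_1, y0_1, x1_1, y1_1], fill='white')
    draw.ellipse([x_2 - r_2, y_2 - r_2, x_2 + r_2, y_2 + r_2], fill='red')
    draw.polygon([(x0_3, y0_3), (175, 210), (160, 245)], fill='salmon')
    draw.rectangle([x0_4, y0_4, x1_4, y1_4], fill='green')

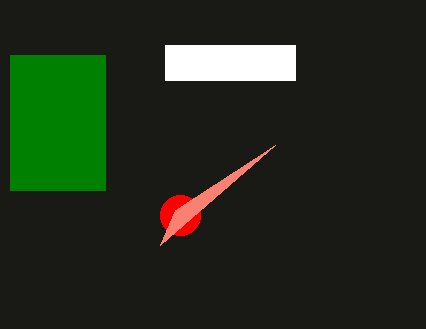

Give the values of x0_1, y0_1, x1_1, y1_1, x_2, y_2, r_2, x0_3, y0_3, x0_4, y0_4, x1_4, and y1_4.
x0_1 = 165
y0_1 = 45
x1_1 = 295
y1_1 = 80
x_2 = 180
y_2 = 215
r_2 = 20
x0_3 = 275
y0_3 = 145
x0_4 = 10
y0_4 = 55
x1_4 = 105
y1_4 = 190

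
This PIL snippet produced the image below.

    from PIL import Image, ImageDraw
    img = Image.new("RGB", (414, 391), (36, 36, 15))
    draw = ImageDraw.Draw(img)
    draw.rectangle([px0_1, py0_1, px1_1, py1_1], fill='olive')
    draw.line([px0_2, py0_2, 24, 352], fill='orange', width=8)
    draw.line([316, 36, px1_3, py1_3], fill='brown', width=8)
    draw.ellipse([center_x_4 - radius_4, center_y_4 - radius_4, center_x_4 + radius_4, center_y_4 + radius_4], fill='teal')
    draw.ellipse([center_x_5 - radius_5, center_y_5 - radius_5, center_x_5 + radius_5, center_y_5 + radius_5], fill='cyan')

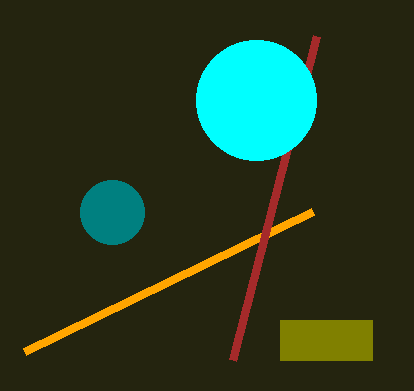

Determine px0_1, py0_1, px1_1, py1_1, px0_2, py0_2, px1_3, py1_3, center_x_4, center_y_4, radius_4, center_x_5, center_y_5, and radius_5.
px0_1 = 280
py0_1 = 320
px1_1 = 372
py1_1 = 360
px0_2 = 312
py0_2 = 212
px1_3 = 232
py1_3 = 360
center_x_4 = 112
center_y_4 = 212
radius_4 = 32
center_x_5 = 256
center_y_5 = 100
radius_5 = 60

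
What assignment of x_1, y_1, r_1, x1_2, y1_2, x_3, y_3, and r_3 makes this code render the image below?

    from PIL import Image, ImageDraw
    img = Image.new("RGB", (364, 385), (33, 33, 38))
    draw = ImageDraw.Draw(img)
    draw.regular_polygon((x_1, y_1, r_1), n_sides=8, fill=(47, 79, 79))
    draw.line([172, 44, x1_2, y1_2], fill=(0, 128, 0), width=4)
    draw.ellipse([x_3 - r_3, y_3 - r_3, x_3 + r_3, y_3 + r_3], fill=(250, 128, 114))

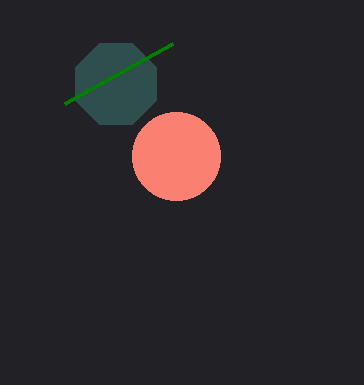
x_1 = 116, y_1 = 84, r_1 = 44, x1_2 = 64, y1_2 = 104, x_3 = 176, y_3 = 156, r_3 = 44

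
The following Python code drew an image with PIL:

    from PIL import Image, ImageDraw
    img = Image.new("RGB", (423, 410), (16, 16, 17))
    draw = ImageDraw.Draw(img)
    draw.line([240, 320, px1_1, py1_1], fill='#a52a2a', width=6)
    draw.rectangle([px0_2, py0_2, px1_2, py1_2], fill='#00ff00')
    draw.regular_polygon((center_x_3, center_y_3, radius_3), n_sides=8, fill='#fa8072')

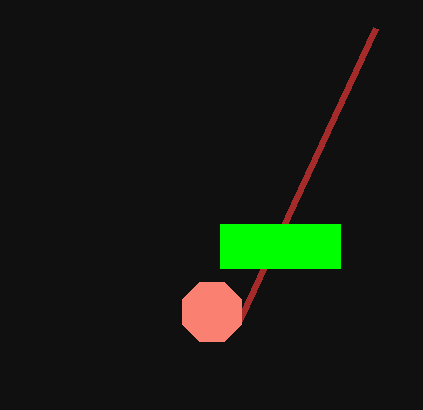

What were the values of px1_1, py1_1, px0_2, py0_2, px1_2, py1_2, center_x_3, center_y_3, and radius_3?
px1_1 = 376
py1_1 = 28
px0_2 = 220
py0_2 = 224
px1_2 = 340
py1_2 = 268
center_x_3 = 212
center_y_3 = 312
radius_3 = 32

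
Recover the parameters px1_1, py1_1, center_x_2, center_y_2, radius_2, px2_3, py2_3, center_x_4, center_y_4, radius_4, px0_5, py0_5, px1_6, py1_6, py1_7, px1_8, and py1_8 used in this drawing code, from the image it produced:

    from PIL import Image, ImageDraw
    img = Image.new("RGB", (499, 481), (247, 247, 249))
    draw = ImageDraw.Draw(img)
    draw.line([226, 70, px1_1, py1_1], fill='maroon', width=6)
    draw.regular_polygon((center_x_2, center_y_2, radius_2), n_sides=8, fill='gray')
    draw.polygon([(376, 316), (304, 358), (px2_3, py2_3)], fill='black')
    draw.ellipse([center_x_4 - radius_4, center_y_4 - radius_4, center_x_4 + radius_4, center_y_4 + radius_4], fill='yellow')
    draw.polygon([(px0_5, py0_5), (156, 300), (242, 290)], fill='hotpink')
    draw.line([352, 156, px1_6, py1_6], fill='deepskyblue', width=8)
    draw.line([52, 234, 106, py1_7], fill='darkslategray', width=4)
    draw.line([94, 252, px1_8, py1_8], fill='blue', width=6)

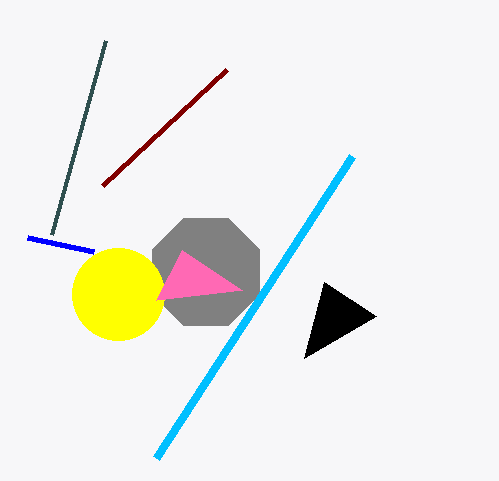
px1_1 = 102
py1_1 = 186
center_x_2 = 206
center_y_2 = 272
radius_2 = 58
px2_3 = 324
py2_3 = 282
center_x_4 = 118
center_y_4 = 294
radius_4 = 46
px0_5 = 182
py0_5 = 250
px1_6 = 156
py1_6 = 458
py1_7 = 40
px1_8 = 28
py1_8 = 238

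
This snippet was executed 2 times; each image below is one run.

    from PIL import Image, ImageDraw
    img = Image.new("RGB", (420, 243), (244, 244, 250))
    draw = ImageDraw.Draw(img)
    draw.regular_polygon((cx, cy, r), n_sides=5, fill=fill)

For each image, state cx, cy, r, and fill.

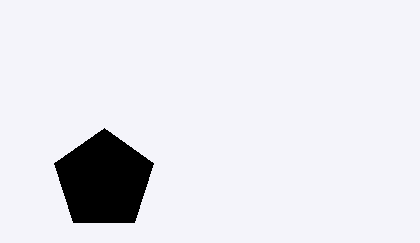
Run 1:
cx = 104; cy = 180; r = 52; fill = 'black'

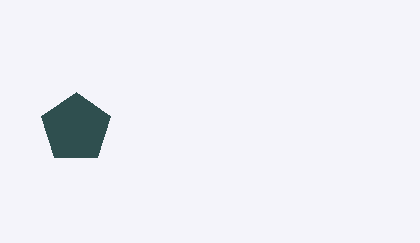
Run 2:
cx = 76
cy = 128
r = 36
fill = 'darkslategray'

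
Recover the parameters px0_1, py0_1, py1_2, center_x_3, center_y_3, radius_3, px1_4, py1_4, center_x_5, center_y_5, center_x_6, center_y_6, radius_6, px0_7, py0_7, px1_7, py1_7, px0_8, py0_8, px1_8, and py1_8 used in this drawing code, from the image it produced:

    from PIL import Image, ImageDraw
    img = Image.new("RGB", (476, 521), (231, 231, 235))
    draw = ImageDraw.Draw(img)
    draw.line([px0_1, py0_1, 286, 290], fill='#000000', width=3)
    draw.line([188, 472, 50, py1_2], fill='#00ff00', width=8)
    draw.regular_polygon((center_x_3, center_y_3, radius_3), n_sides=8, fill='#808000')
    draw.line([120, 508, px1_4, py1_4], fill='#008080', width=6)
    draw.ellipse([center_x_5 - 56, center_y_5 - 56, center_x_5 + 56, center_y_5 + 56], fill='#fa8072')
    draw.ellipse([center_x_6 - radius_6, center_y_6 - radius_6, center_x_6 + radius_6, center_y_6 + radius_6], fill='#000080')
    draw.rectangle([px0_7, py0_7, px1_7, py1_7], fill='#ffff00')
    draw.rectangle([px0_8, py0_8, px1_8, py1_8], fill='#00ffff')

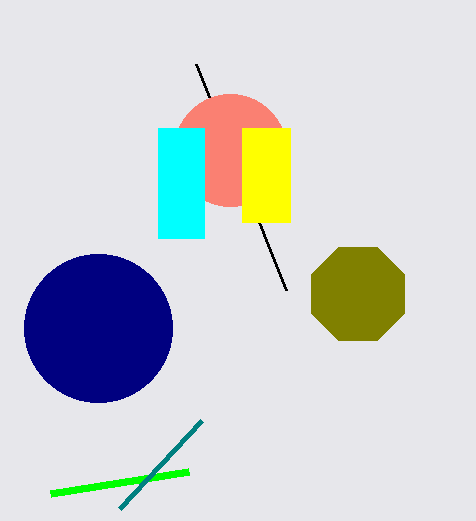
px0_1 = 196
py0_1 = 64
py1_2 = 494
center_x_3 = 358
center_y_3 = 294
radius_3 = 50
px1_4 = 202
py1_4 = 420
center_x_5 = 230
center_y_5 = 150
center_x_6 = 98
center_y_6 = 328
radius_6 = 74
px0_7 = 242
py0_7 = 128
px1_7 = 290
py1_7 = 222
px0_8 = 158
py0_8 = 128
px1_8 = 204
py1_8 = 238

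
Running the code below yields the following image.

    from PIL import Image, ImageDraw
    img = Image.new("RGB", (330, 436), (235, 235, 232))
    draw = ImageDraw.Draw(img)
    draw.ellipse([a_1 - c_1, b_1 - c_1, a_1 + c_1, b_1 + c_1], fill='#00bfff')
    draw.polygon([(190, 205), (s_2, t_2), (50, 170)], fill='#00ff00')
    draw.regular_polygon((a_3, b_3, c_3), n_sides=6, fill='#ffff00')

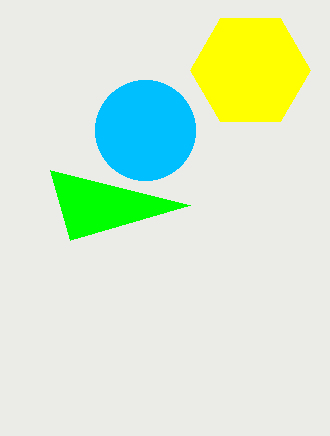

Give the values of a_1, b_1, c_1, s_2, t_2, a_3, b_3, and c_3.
a_1 = 145
b_1 = 130
c_1 = 50
s_2 = 70
t_2 = 240
a_3 = 250
b_3 = 70
c_3 = 60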